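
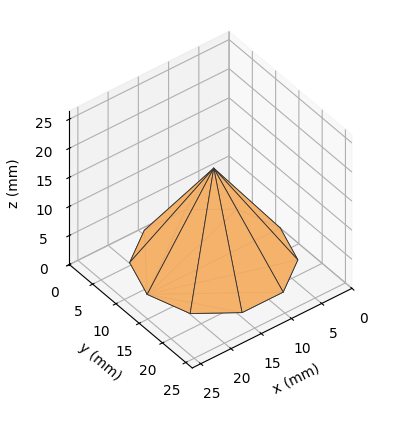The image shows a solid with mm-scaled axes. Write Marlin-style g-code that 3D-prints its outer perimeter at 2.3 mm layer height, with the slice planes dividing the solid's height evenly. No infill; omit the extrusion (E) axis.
Reading the render: the shape is a regular 10-sided pyramid, base circumscribed radius ≈ 11 mm, apex at z ≈ 16 mm (dimensions read to the nearest mm from the axis ticks). For the g-code, the solid's height is divided into equal slices at the stated Δz and each level perimeter traced with G1 moves after a G0 lift.

; perimeter-only toolpath
G21 ; units = mm
G90 ; absolute positioning
G28 ; home
; layer 1
G0 Z2.3
G0 X20.4 Y11.0
G1 X18.6 Y16.6
G1 X13.9 Y20.0
G1 X8.1 Y20.0
G1 X3.4 Y16.6
G1 X1.6 Y11.0
G1 X3.4 Y5.4
G1 X8.1 Y2.0
G1 X13.9 Y2.0
G1 X18.6 Y5.4
G1 X20.4 Y11.0
; layer 2
G0 Z4.6
G0 X18.9 Y11.0
G1 X17.4 Y15.6
G1 X13.4 Y18.5
G1 X8.6 Y18.5
G1 X4.6 Y15.6
G1 X3.1 Y11.0
G1 X4.6 Y6.4
G1 X8.6 Y3.5
G1 X13.4 Y3.5
G1 X17.4 Y6.4
G1 X18.9 Y11.0
; layer 3
G0 Z6.9
G0 X17.3 Y11.0
G1 X16.1 Y14.7
G1 X12.9 Y17.0
G1 X9.1 Y17.0
G1 X5.9 Y14.7
G1 X4.7 Y11.0
G1 X5.9 Y7.3
G1 X9.1 Y5.0
G1 X12.9 Y5.0
G1 X16.1 Y7.3
G1 X17.3 Y11.0
; layer 4
G0 Z9.1
G0 X15.7 Y11.0
G1 X14.8 Y13.8
G1 X12.5 Y15.5
G1 X9.5 Y15.5
G1 X7.2 Y13.8
G1 X6.3 Y11.0
G1 X7.2 Y8.2
G1 X9.5 Y6.5
G1 X12.5 Y6.5
G1 X14.8 Y8.2
G1 X15.7 Y11.0
; layer 5
G0 Z11.4
G0 X14.1 Y11.0
G1 X13.5 Y12.9
G1 X12.0 Y14.0
G1 X10.0 Y14.0
G1 X8.5 Y12.9
G1 X7.9 Y11.0
G1 X8.5 Y9.1
G1 X10.0 Y8.0
G1 X12.0 Y8.0
G1 X13.5 Y9.1
G1 X14.1 Y11.0
; layer 6
G0 Z13.7
G0 X12.6 Y11.0
G1 X12.3 Y11.9
G1 X11.5 Y12.5
G1 X10.5 Y12.5
G1 X9.7 Y11.9
G1 X9.4 Y11.0
G1 X9.7 Y10.1
G1 X10.5 Y9.5
G1 X11.5 Y9.5
G1 X12.3 Y10.1
G1 X12.6 Y11.0
M2 ; end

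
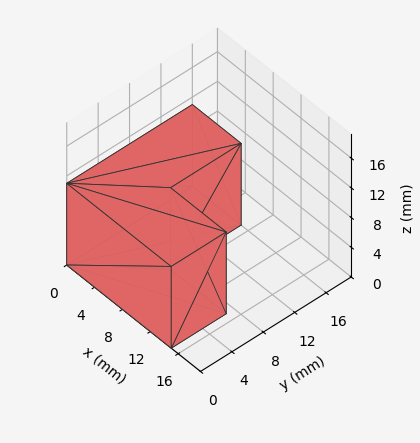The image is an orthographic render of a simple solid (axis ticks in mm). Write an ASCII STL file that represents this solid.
Reading the render: the shape is an L-shaped prism: outer 15 × 16 mm, arm thicknesses ≈ 7 mm (horizontal) and 7 mm (vertical), extruded 11 mm in z (dimensions read to the nearest mm from the axis ticks). For the STL, each face is triangulated and given an outward normal.

solid part
  facet normal 0.0000 0.0000 -1.0000
    outer loop
      vertex 15.0 7.0 0.0
      vertex 15.0 0.0 0.0
      vertex 0.0 0.0 0.0
    endloop
  endfacet
  facet normal 0.0000 0.0000 -1.0000
    outer loop
      vertex 7.0 7.0 0.0
      vertex 15.0 7.0 0.0
      vertex 0.0 0.0 0.0
    endloop
  endfacet
  facet normal 0.0000 0.0000 -1.0000
    outer loop
      vertex 7.0 16.0 0.0
      vertex 7.0 7.0 0.0
      vertex 0.0 0.0 0.0
    endloop
  endfacet
  facet normal 0.0000 0.0000 -1.0000
    outer loop
      vertex 0.0 16.0 0.0
      vertex 7.0 16.0 0.0
      vertex 0.0 0.0 0.0
    endloop
  endfacet
  facet normal 0.0000 0.0000 1.0000
    outer loop
      vertex 0.0 0.0 11.0
      vertex 15.0 0.0 11.0
      vertex 15.0 7.0 11.0
    endloop
  endfacet
  facet normal 0.0000 0.0000 1.0000
    outer loop
      vertex 0.0 0.0 11.0
      vertex 15.0 7.0 11.0
      vertex 7.0 7.0 11.0
    endloop
  endfacet
  facet normal 0.0000 0.0000 1.0000
    outer loop
      vertex 0.0 0.0 11.0
      vertex 7.0 7.0 11.0
      vertex 7.0 16.0 11.0
    endloop
  endfacet
  facet normal 0.0000 0.0000 1.0000
    outer loop
      vertex 0.0 0.0 11.0
      vertex 7.0 16.0 11.0
      vertex 0.0 16.0 11.0
    endloop
  endfacet
  facet normal 0.0000 -1.0000 0.0000
    outer loop
      vertex 0.0 0.0 0.0
      vertex 15.0 0.0 0.0
      vertex 15.0 0.0 11.0
    endloop
  endfacet
  facet normal 0.0000 -1.0000 0.0000
    outer loop
      vertex 0.0 0.0 0.0
      vertex 15.0 0.0 11.0
      vertex 0.0 0.0 11.0
    endloop
  endfacet
  facet normal 1.0000 0.0000 0.0000
    outer loop
      vertex 15.0 0.0 0.0
      vertex 15.0 7.0 0.0
      vertex 15.0 7.0 11.0
    endloop
  endfacet
  facet normal 1.0000 0.0000 0.0000
    outer loop
      vertex 15.0 0.0 0.0
      vertex 15.0 7.0 11.0
      vertex 15.0 0.0 11.0
    endloop
  endfacet
  facet normal 0.0000 1.0000 0.0000
    outer loop
      vertex 15.0 7.0 0.0
      vertex 7.0 7.0 0.0
      vertex 7.0 7.0 11.0
    endloop
  endfacet
  facet normal 0.0000 1.0000 0.0000
    outer loop
      vertex 15.0 7.0 0.0
      vertex 7.0 7.0 11.0
      vertex 15.0 7.0 11.0
    endloop
  endfacet
  facet normal 1.0000 0.0000 0.0000
    outer loop
      vertex 7.0 7.0 0.0
      vertex 7.0 16.0 0.0
      vertex 7.0 16.0 11.0
    endloop
  endfacet
  facet normal 1.0000 0.0000 0.0000
    outer loop
      vertex 7.0 7.0 0.0
      vertex 7.0 16.0 11.0
      vertex 7.0 7.0 11.0
    endloop
  endfacet
  facet normal 0.0000 1.0000 0.0000
    outer loop
      vertex 7.0 16.0 0.0
      vertex 0.0 16.0 0.0
      vertex 0.0 16.0 11.0
    endloop
  endfacet
  facet normal 0.0000 1.0000 0.0000
    outer loop
      vertex 7.0 16.0 0.0
      vertex 0.0 16.0 11.0
      vertex 7.0 16.0 11.0
    endloop
  endfacet
  facet normal -1.0000 0.0000 0.0000
    outer loop
      vertex 0.0 16.0 0.0
      vertex 0.0 0.0 0.0
      vertex 0.0 0.0 11.0
    endloop
  endfacet
  facet normal -1.0000 0.0000 0.0000
    outer loop
      vertex 0.0 16.0 0.0
      vertex 0.0 0.0 11.0
      vertex 0.0 16.0 11.0
    endloop
  endfacet
endsolid part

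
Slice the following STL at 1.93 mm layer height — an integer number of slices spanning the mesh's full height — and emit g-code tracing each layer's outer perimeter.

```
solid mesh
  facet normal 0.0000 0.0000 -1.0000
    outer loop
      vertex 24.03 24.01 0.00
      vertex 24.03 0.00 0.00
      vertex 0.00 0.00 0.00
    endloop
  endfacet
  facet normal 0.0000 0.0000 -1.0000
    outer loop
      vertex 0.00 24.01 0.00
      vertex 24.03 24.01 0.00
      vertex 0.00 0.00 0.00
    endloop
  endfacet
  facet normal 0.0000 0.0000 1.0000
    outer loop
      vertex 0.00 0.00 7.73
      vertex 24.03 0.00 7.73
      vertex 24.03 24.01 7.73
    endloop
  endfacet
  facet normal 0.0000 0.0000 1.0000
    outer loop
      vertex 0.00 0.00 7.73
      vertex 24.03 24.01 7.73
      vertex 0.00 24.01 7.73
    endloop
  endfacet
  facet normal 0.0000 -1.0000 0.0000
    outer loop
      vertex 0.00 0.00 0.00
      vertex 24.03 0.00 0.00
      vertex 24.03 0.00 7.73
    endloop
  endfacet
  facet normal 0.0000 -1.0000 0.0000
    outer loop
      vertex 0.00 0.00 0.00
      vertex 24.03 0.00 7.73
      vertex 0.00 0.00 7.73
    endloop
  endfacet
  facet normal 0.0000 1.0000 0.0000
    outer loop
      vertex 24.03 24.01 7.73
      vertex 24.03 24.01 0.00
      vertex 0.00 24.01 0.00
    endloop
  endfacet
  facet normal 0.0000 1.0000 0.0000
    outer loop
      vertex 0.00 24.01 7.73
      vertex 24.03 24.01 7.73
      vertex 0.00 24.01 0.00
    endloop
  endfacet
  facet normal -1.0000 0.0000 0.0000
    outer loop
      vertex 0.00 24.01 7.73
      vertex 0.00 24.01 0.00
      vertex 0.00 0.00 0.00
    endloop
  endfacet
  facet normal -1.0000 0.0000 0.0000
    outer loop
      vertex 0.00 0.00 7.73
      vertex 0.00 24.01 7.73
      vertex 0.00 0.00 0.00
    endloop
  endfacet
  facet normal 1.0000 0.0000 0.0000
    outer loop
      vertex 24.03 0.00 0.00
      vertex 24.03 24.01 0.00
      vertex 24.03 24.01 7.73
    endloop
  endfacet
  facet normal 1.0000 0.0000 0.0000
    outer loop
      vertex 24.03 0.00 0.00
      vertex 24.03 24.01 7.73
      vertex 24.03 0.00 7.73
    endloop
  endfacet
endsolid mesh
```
; perimeter-only toolpath
G21 ; units = mm
G90 ; absolute positioning
G28 ; home
; layer 1
G0 Z1.93
G0 X0.00 Y0.00
G1 X24.03 Y0.00
G1 X24.03 Y24.01
G1 X0.00 Y24.01
G1 X0.00 Y0.00
; layer 2
G0 Z3.87
G0 X0.00 Y0.00
G1 X24.03 Y0.00
G1 X24.03 Y24.01
G1 X0.00 Y24.01
G1 X0.00 Y0.00
; layer 3
G0 Z5.80
G0 X0.00 Y0.00
G1 X24.03 Y0.00
G1 X24.03 Y24.01
G1 X0.00 Y24.01
G1 X0.00 Y0.00
; layer 4
G0 Z7.73
G0 X0.00 Y0.00
G1 X24.03 Y0.00
G1 X24.03 Y24.01
G1 X0.00 Y24.01
G1 X0.00 Y0.00
M2 ; end

The solid is a rectangular box, roughly 24 × 24 mm footprint and 7.73 mm tall. Slicing at Δz = 1.93 mm — 4 equal slices spanning the solid's height, so layer i sits at z = i·h/4 — gives 4 non-empty perimeters. Each is a 4-segment closed polygon; G0 lifts to the layer z and rapids to the start vertex, then G1 traces the edges.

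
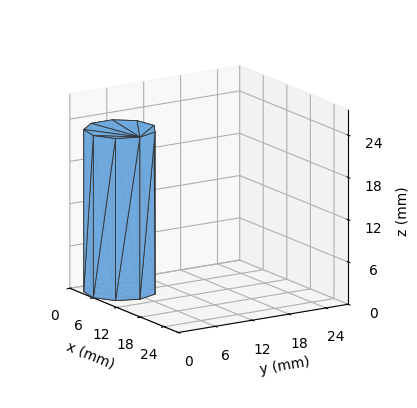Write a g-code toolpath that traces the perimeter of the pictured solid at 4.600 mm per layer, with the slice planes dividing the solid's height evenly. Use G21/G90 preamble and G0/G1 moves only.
Reading the render: the shape is a regular 9-sided prism (a cylinder approximated with 9 flat sides), circumscribed radius ≈ 5 mm, height ≈ 23 mm (dimensions read to the nearest mm from the axis ticks). For the g-code, the solid's height is divided into equal slices at the stated Δz and each level perimeter traced with G1 moves after a G0 lift.

; perimeter-only toolpath
G21 ; units = mm
G90 ; absolute positioning
G28 ; home
; layer 1
G0 Z4.600
G0 X10.000 Y5.000
G1 X8.830 Y8.214
G1 X5.868 Y9.924
G1 X2.500 Y9.330
G1 X0.302 Y6.710
G1 X0.302 Y3.290
G1 X2.500 Y0.670
G1 X5.868 Y0.076
G1 X8.830 Y1.786
G1 X10.000 Y5.000
; layer 2
G0 Z9.200
G0 X10.000 Y5.000
G1 X8.830 Y8.214
G1 X5.868 Y9.924
G1 X2.500 Y9.330
G1 X0.302 Y6.710
G1 X0.302 Y3.290
G1 X2.500 Y0.670
G1 X5.868 Y0.076
G1 X8.830 Y1.786
G1 X10.000 Y5.000
; layer 3
G0 Z13.800
G0 X10.000 Y5.000
G1 X8.830 Y8.214
G1 X5.868 Y9.924
G1 X2.500 Y9.330
G1 X0.302 Y6.710
G1 X0.302 Y3.290
G1 X2.500 Y0.670
G1 X5.868 Y0.076
G1 X8.830 Y1.786
G1 X10.000 Y5.000
; layer 4
G0 Z18.400
G0 X10.000 Y5.000
G1 X8.830 Y8.214
G1 X5.868 Y9.924
G1 X2.500 Y9.330
G1 X0.302 Y6.710
G1 X0.302 Y3.290
G1 X2.500 Y0.670
G1 X5.868 Y0.076
G1 X8.830 Y1.786
G1 X10.000 Y5.000
; layer 5
G0 Z23.000
G0 X10.000 Y5.000
G1 X8.830 Y8.214
G1 X5.868 Y9.924
G1 X2.500 Y9.330
G1 X0.302 Y6.710
G1 X0.302 Y3.290
G1 X2.500 Y0.670
G1 X5.868 Y0.076
G1 X8.830 Y1.786
G1 X10.000 Y5.000
M2 ; end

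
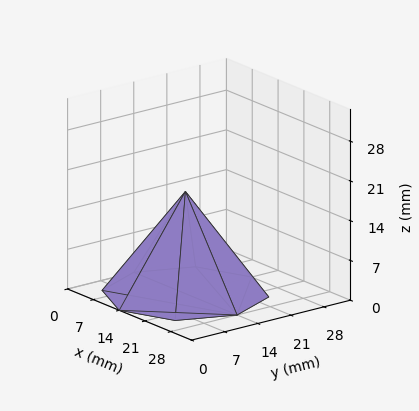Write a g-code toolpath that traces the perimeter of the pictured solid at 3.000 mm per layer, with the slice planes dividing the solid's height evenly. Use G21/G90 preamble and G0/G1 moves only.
Reading the render: the shape is a regular 8-sided pyramid, base circumscribed radius ≈ 14 mm, apex at z ≈ 18 mm (dimensions read to the nearest mm from the axis ticks). For the g-code, the solid's height is divided into equal slices at the stated Δz and each level perimeter traced with G1 moves after a G0 lift.

; perimeter-only toolpath
G21 ; units = mm
G90 ; absolute positioning
G28 ; home
; layer 1
G0 Z3.000
G0 X25.667 Y14.000
G1 X22.249 Y22.249
G1 X14.000 Y25.667
G1 X5.751 Y22.249
G1 X2.333 Y14.000
G1 X5.751 Y5.751
G1 X14.000 Y2.333
G1 X22.249 Y5.751
G1 X25.667 Y14.000
; layer 2
G0 Z6.000
G0 X23.333 Y14.000
G1 X20.599 Y20.599
G1 X14.000 Y23.333
G1 X7.401 Y20.599
G1 X4.667 Y14.000
G1 X7.401 Y7.401
G1 X14.000 Y4.667
G1 X20.599 Y7.401
G1 X23.333 Y14.000
; layer 3
G0 Z9.000
G0 X21.000 Y14.000
G1 X18.950 Y18.950
G1 X14.000 Y21.000
G1 X9.050 Y18.950
G1 X7.000 Y14.000
G1 X9.050 Y9.050
G1 X14.000 Y7.000
G1 X18.950 Y9.050
G1 X21.000 Y14.000
; layer 4
G0 Z12.000
G0 X18.667 Y14.000
G1 X17.300 Y17.300
G1 X14.000 Y18.667
G1 X10.700 Y17.300
G1 X9.333 Y14.000
G1 X10.700 Y10.700
G1 X14.000 Y9.333
G1 X17.300 Y10.700
G1 X18.667 Y14.000
; layer 5
G0 Z15.000
G0 X16.333 Y14.000
G1 X15.650 Y15.650
G1 X14.000 Y16.333
G1 X12.350 Y15.650
G1 X11.667 Y14.000
G1 X12.350 Y12.350
G1 X14.000 Y11.667
G1 X15.650 Y12.350
G1 X16.333 Y14.000
M2 ; end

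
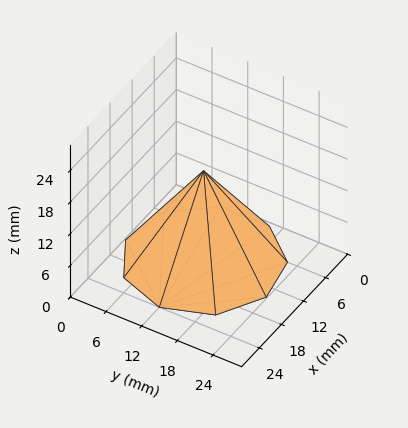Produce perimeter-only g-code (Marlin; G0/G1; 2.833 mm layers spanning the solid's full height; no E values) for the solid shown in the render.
Reading the render: the shape is a regular 9-sided pyramid, base circumscribed radius ≈ 12 mm, apex at z ≈ 17 mm (dimensions read to the nearest mm from the axis ticks). For the g-code, the solid's height is divided into equal slices at the stated Δz and each level perimeter traced with G1 moves after a G0 lift.

; perimeter-only toolpath
G21 ; units = mm
G90 ; absolute positioning
G28 ; home
; layer 1
G0 Z2.833
G0 X22.000 Y12.000
G1 X19.661 Y18.427
G1 X13.737 Y21.848
G1 X7.000 Y20.660
G1 X2.603 Y15.420
G1 X2.603 Y8.580
G1 X7.000 Y3.340
G1 X13.737 Y2.152
G1 X19.661 Y5.573
G1 X22.000 Y12.000
; layer 2
G0 Z5.667
G0 X20.000 Y12.000
G1 X18.129 Y17.142
G1 X13.389 Y19.879
G1 X8.000 Y18.928
G1 X4.483 Y14.736
G1 X4.483 Y9.264
G1 X8.000 Y5.072
G1 X13.389 Y4.121
G1 X18.129 Y6.858
G1 X20.000 Y12.000
; layer 3
G0 Z8.500
G0 X18.000 Y12.000
G1 X16.596 Y15.857
G1 X13.042 Y17.909
G1 X9.000 Y17.196
G1 X6.362 Y14.052
G1 X6.362 Y9.948
G1 X9.000 Y6.804
G1 X13.042 Y6.091
G1 X16.596 Y8.143
G1 X18.000 Y12.000
; layer 4
G0 Z11.333
G0 X16.000 Y12.000
G1 X15.064 Y14.571
G1 X12.695 Y15.939
G1 X10.000 Y15.464
G1 X8.241 Y13.368
G1 X8.241 Y10.632
G1 X10.000 Y8.536
G1 X12.695 Y8.061
G1 X15.064 Y9.429
G1 X16.000 Y12.000
; layer 5
G0 Z14.167
G0 X14.000 Y12.000
G1 X13.532 Y13.285
G1 X12.347 Y13.970
G1 X11.000 Y13.732
G1 X10.121 Y12.684
G1 X10.121 Y11.316
G1 X11.000 Y10.268
G1 X12.347 Y10.030
G1 X13.532 Y10.714
G1 X14.000 Y12.000
M2 ; end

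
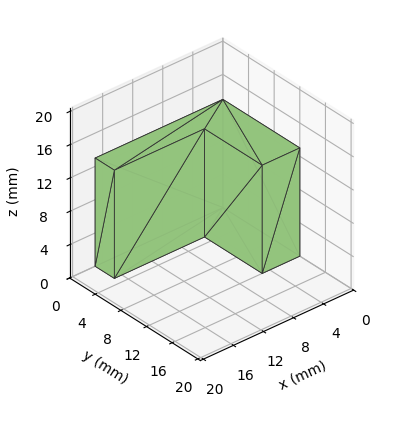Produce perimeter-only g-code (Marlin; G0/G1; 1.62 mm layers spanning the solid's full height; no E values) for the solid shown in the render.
Reading the render: the shape is an L-shaped prism: outer 17 × 12 mm, arm thicknesses ≈ 3 mm (horizontal) and 5 mm (vertical), extruded 13 mm in z (dimensions read to the nearest mm from the axis ticks). For the g-code, the solid's height is divided into equal slices at the stated Δz and each level perimeter traced with G1 moves after a G0 lift.

; perimeter-only toolpath
G21 ; units = mm
G90 ; absolute positioning
G28 ; home
; layer 1
G0 Z1.62
G0 X0.00 Y0.00
G1 X17.00 Y0.00
G1 X17.00 Y3.00
G1 X5.00 Y3.00
G1 X5.00 Y12.00
G1 X0.00 Y12.00
G1 X0.00 Y0.00
; layer 2
G0 Z3.25
G0 X0.00 Y0.00
G1 X17.00 Y0.00
G1 X17.00 Y3.00
G1 X5.00 Y3.00
G1 X5.00 Y12.00
G1 X0.00 Y12.00
G1 X0.00 Y0.00
; layer 3
G0 Z4.88
G0 X0.00 Y0.00
G1 X17.00 Y0.00
G1 X17.00 Y3.00
G1 X5.00 Y3.00
G1 X5.00 Y12.00
G1 X0.00 Y12.00
G1 X0.00 Y0.00
; layer 4
G0 Z6.50
G0 X0.00 Y0.00
G1 X17.00 Y0.00
G1 X17.00 Y3.00
G1 X5.00 Y3.00
G1 X5.00 Y12.00
G1 X0.00 Y12.00
G1 X0.00 Y0.00
; layer 5
G0 Z8.12
G0 X0.00 Y0.00
G1 X17.00 Y0.00
G1 X17.00 Y3.00
G1 X5.00 Y3.00
G1 X5.00 Y12.00
G1 X0.00 Y12.00
G1 X0.00 Y0.00
; layer 6
G0 Z9.75
G0 X0.00 Y0.00
G1 X17.00 Y0.00
G1 X17.00 Y3.00
G1 X5.00 Y3.00
G1 X5.00 Y12.00
G1 X0.00 Y12.00
G1 X0.00 Y0.00
; layer 7
G0 Z11.38
G0 X0.00 Y0.00
G1 X17.00 Y0.00
G1 X17.00 Y3.00
G1 X5.00 Y3.00
G1 X5.00 Y12.00
G1 X0.00 Y12.00
G1 X0.00 Y0.00
; layer 8
G0 Z13.00
G0 X0.00 Y0.00
G1 X17.00 Y0.00
G1 X17.00 Y3.00
G1 X5.00 Y3.00
G1 X5.00 Y12.00
G1 X0.00 Y12.00
G1 X0.00 Y0.00
M2 ; end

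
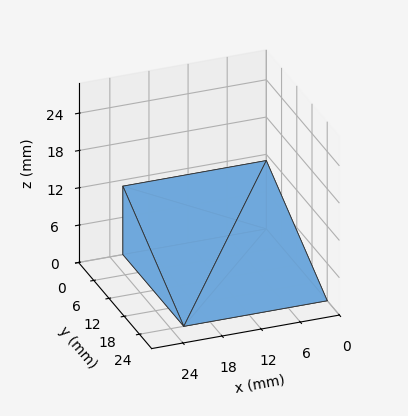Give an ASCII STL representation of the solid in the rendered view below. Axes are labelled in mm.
Reading the render: the shape is a wedge (ramp): 22 × 24 mm base, rising to 11 mm along the y=0 edge and sloping linearly to z=0 at y=24 (dimensions read to the nearest mm from the axis ticks). For the STL, each face is triangulated and given an outward normal.

solid part
  facet normal 0.0000 0.0000 -1.0000
    outer loop
      vertex 22.000 24.000 0.000
      vertex 22.000 0.000 0.000
      vertex 0.000 0.000 0.000
    endloop
  endfacet
  facet normal 0.0000 0.0000 -1.0000
    outer loop
      vertex 0.000 24.000 0.000
      vertex 22.000 24.000 0.000
      vertex 0.000 0.000 0.000
    endloop
  endfacet
  facet normal 0.0000 -1.0000 0.0000
    outer loop
      vertex 0.000 0.000 0.000
      vertex 22.000 0.000 0.000
      vertex 22.000 0.000 11.000
    endloop
  endfacet
  facet normal 0.0000 -1.0000 0.0000
    outer loop
      vertex 0.000 0.000 0.000
      vertex 22.000 0.000 11.000
      vertex 0.000 0.000 11.000
    endloop
  endfacet
  facet normal 0.0000 0.4167 0.9091
    outer loop
      vertex 0.000 0.000 11.000
      vertex 22.000 0.000 11.000
      vertex 22.000 24.000 0.000
    endloop
  endfacet
  facet normal 0.0000 0.4167 0.9091
    outer loop
      vertex 0.000 0.000 11.000
      vertex 22.000 24.000 0.000
      vertex 0.000 24.000 0.000
    endloop
  endfacet
  facet normal -1.0000 0.0000 0.0000
    outer loop
      vertex 0.000 0.000 11.000
      vertex 0.000 24.000 0.000
      vertex 0.000 0.000 0.000
    endloop
  endfacet
  facet normal 1.0000 0.0000 0.0000
    outer loop
      vertex 22.000 0.000 0.000
      vertex 22.000 24.000 0.000
      vertex 22.000 0.000 11.000
    endloop
  endfacet
endsolid part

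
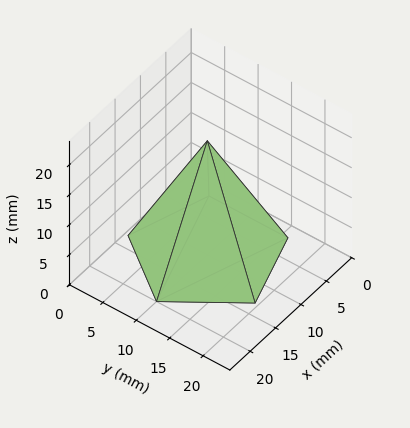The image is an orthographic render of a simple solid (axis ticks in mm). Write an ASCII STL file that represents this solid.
Reading the render: the shape is a regular 5-sided pyramid, base circumscribed radius ≈ 10 mm, apex at z ≈ 19 mm (dimensions read to the nearest mm from the axis ticks). For the STL, each face is triangulated and given an outward normal.

solid part
  facet normal 0.0000 0.0000 -1.0000
    outer loop
      vertex 1.9 15.9 0.0
      vertex 13.1 19.5 0.0
      vertex 20.0 10.0 0.0
    endloop
  endfacet
  facet normal 0.0000 0.0000 -1.0000
    outer loop
      vertex 1.9 4.1 0.0
      vertex 1.9 15.9 0.0
      vertex 20.0 10.0 0.0
    endloop
  endfacet
  facet normal 0.0000 0.0000 -1.0000
    outer loop
      vertex 13.1 0.5 0.0
      vertex 1.9 4.1 0.0
      vertex 20.0 10.0 0.0
    endloop
  endfacet
  facet normal 0.7444 0.5407 0.3918
    outer loop
      vertex 20.0 10.0 0.0
      vertex 13.1 19.5 0.0
      vertex 10.0 10.0 19.0
    endloop
  endfacet
  facet normal -0.2815 0.8758 0.3920
    outer loop
      vertex 13.1 19.5 0.0
      vertex 1.9 15.9 0.0
      vertex 10.0 10.0 19.0
    endloop
  endfacet
  facet normal -0.9199 0.0000 0.3922
    outer loop
      vertex 1.9 15.9 0.0
      vertex 1.9 4.1 0.0
      vertex 10.0 10.0 19.0
    endloop
  endfacet
  facet normal -0.2815 -0.8758 0.3920
    outer loop
      vertex 1.9 4.1 0.0
      vertex 13.1 0.5 0.0
      vertex 10.0 10.0 19.0
    endloop
  endfacet
  facet normal 0.7444 -0.5407 0.3918
    outer loop
      vertex 13.1 0.5 0.0
      vertex 20.0 10.0 0.0
      vertex 10.0 10.0 19.0
    endloop
  endfacet
endsolid part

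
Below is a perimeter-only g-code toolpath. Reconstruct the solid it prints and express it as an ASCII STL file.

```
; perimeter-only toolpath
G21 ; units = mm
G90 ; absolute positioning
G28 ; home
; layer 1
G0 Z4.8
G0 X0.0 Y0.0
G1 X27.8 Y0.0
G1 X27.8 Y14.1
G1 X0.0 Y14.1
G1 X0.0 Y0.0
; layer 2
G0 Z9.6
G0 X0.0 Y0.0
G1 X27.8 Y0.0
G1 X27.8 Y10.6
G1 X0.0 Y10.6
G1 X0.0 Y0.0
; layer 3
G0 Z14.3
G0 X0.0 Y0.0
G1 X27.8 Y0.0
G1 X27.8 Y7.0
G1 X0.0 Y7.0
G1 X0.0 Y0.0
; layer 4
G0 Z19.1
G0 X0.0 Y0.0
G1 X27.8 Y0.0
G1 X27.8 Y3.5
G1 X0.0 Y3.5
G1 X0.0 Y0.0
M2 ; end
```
solid part
  facet normal 0.0000 0.0000 -1.0000
    outer loop
      vertex 27.8 17.6 0.0
      vertex 27.8 0.0 0.0
      vertex 0.0 0.0 0.0
    endloop
  endfacet
  facet normal 0.0000 0.0000 -1.0000
    outer loop
      vertex 0.0 17.6 0.0
      vertex 27.8 17.6 0.0
      vertex 0.0 0.0 0.0
    endloop
  endfacet
  facet normal 0.0000 -1.0000 0.0000
    outer loop
      vertex 0.0 0.0 0.0
      vertex 27.8 0.0 0.0
      vertex 27.8 0.0 23.9
    endloop
  endfacet
  facet normal 0.0000 -1.0000 0.0000
    outer loop
      vertex 0.0 0.0 0.0
      vertex 27.8 0.0 23.9
      vertex 0.0 0.0 23.9
    endloop
  endfacet
  facet normal 0.0000 0.8052 0.5930
    outer loop
      vertex 0.0 0.0 23.9
      vertex 27.8 0.0 23.9
      vertex 27.8 17.6 0.0
    endloop
  endfacet
  facet normal 0.0000 0.8052 0.5930
    outer loop
      vertex 0.0 0.0 23.9
      vertex 27.8 17.6 0.0
      vertex 0.0 17.6 0.0
    endloop
  endfacet
  facet normal -1.0000 0.0000 0.0000
    outer loop
      vertex 0.0 0.0 23.9
      vertex 0.0 17.6 0.0
      vertex 0.0 0.0 0.0
    endloop
  endfacet
  facet normal 1.0000 0.0000 0.0000
    outer loop
      vertex 27.8 0.0 0.0
      vertex 27.8 17.6 0.0
      vertex 27.8 0.0 23.9
    endloop
  endfacet
endsolid part

The G0 Z moves step by Δz≈4.8 mm. The G1 loops shrink linearly with z, so the solid tapers from its base footprint up to z≈23.9. Closing with a flat bottom cap and the tapered top and triangulating gives 8 facets — a wedge (ramp): 27.8 × 17.6 mm base, rising to 23.9 mm along the y=0 edge and sloping linearly to z=0 at y=17.6.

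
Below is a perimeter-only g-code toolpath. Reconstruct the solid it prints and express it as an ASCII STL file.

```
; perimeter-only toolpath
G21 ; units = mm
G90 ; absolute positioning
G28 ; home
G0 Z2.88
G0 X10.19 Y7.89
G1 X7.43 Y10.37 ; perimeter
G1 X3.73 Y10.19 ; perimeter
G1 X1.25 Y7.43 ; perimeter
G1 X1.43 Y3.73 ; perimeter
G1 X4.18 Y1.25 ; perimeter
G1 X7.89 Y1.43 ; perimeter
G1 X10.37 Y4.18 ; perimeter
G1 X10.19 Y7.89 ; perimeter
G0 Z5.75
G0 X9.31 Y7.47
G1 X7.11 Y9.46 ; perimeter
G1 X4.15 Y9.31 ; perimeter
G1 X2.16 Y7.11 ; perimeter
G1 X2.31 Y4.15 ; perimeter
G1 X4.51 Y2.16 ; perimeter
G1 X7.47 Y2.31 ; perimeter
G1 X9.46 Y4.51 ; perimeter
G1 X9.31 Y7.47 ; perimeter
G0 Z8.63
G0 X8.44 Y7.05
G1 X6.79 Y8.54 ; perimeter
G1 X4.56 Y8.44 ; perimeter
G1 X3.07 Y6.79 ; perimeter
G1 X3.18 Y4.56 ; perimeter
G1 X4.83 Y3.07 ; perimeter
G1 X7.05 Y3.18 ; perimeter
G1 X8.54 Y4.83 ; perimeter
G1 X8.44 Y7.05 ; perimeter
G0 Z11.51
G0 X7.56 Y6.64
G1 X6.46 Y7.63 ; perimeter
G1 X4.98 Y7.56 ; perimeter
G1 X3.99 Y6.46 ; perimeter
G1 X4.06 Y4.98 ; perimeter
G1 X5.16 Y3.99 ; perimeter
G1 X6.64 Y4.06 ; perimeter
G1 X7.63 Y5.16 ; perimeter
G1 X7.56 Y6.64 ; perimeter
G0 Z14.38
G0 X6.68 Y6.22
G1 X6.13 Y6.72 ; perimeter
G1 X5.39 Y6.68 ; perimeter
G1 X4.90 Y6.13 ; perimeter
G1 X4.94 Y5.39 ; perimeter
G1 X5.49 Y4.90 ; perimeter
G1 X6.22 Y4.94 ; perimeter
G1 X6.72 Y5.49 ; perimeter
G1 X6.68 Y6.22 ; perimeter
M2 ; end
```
solid part
  facet normal 0.0000 0.0000 -1.0000
    outer loop
      vertex 3.32 11.06 0.00
      vertex 7.76 11.28 0.00
      vertex 11.06 8.30 0.00
    endloop
  endfacet
  facet normal 0.0000 0.0000 -1.0000
    outer loop
      vertex 0.34 7.76 0.00
      vertex 3.32 11.06 0.00
      vertex 11.06 8.30 0.00
    endloop
  endfacet
  facet normal 0.0000 0.0000 -1.0000
    outer loop
      vertex 0.56 3.32 0.00
      vertex 0.34 7.76 0.00
      vertex 11.06 8.30 0.00
    endloop
  endfacet
  facet normal 0.0000 0.0000 -1.0000
    outer loop
      vertex 3.86 0.34 0.00
      vertex 0.56 3.32 0.00
      vertex 11.06 8.30 0.00
    endloop
  endfacet
  facet normal 0.0000 0.0000 -1.0000
    outer loop
      vertex 8.30 0.56 0.00
      vertex 3.86 0.34 0.00
      vertex 11.06 8.30 0.00
    endloop
  endfacet
  facet normal 0.0000 0.0000 -1.0000
    outer loop
      vertex 11.28 3.86 0.00
      vertex 8.30 0.56 0.00
      vertex 11.06 8.30 0.00
    endloop
  endfacet
  facet normal 0.6400 0.7087 0.2969
    outer loop
      vertex 11.06 8.30 0.00
      vertex 7.76 11.28 0.00
      vertex 5.81 5.81 17.26
    endloop
  endfacet
  facet normal -0.0473 0.9537 0.2969
    outer loop
      vertex 7.76 11.28 0.00
      vertex 3.32 11.06 0.00
      vertex 5.81 5.81 17.26
    endloop
  endfacet
  facet normal -0.7087 0.6400 0.2969
    outer loop
      vertex 3.32 11.06 0.00
      vertex 0.34 7.76 0.00
      vertex 5.81 5.81 17.26
    endloop
  endfacet
  facet normal -0.9537 -0.0473 0.2969
    outer loop
      vertex 0.34 7.76 0.00
      vertex 0.56 3.32 0.00
      vertex 5.81 5.81 17.26
    endloop
  endfacet
  facet normal -0.6400 -0.7087 0.2969
    outer loop
      vertex 0.56 3.32 0.00
      vertex 3.86 0.34 0.00
      vertex 5.81 5.81 17.26
    endloop
  endfacet
  facet normal 0.0473 -0.9537 0.2969
    outer loop
      vertex 3.86 0.34 0.00
      vertex 8.30 0.56 0.00
      vertex 5.81 5.81 17.26
    endloop
  endfacet
  facet normal 0.7087 -0.6400 0.2969
    outer loop
      vertex 8.30 0.56 0.00
      vertex 11.28 3.86 0.00
      vertex 5.81 5.81 17.26
    endloop
  endfacet
  facet normal 0.9537 0.0473 0.2969
    outer loop
      vertex 11.28 3.86 0.00
      vertex 11.06 8.30 0.00
      vertex 5.81 5.81 17.26
    endloop
  endfacet
endsolid part

The G0 Z moves step by Δz≈2.88 mm. The G1 loops shrink linearly with z, so the solid tapers from its base footprint up to z≈17.3. Closing with a flat bottom cap and the tapered top and triangulating gives 14 facets — a regular 8-sided pyramid, base circumscribed radius ≈ 5.81 mm, apex at z ≈ 17.3 mm.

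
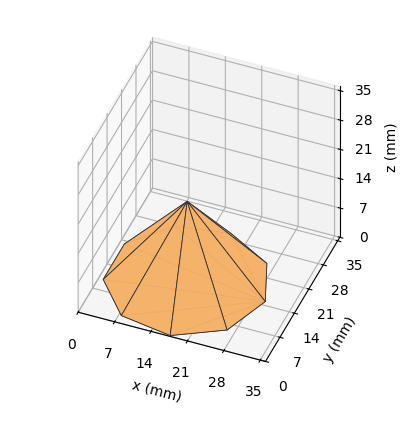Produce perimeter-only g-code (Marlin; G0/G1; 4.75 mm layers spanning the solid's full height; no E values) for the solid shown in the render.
Reading the render: the shape is a regular 9-sided pyramid, base circumscribed radius ≈ 15 mm, apex at z ≈ 19 mm (dimensions read to the nearest mm from the axis ticks). For the g-code, the solid's height is divided into equal slices at the stated Δz and each level perimeter traced with G1 moves after a G0 lift.

; perimeter-only toolpath
G21 ; units = mm
G90 ; absolute positioning
G28 ; home
; layer 1
G0 Z4.75
G0 X26.25 Y15.00
G1 X23.62 Y22.23
G1 X16.95 Y26.08
G1 X9.38 Y24.74
G1 X4.42 Y18.85
G1 X4.42 Y11.15
G1 X9.38 Y5.26
G1 X16.95 Y3.92
G1 X23.62 Y7.77
G1 X26.25 Y15.00
; layer 2
G0 Z9.50
G0 X22.50 Y15.00
G1 X20.74 Y19.82
G1 X16.30 Y22.38
G1 X11.25 Y21.49
G1 X7.95 Y17.56
G1 X7.95 Y12.43
G1 X11.25 Y8.50
G1 X16.30 Y7.62
G1 X20.74 Y10.18
G1 X22.50 Y15.00
; layer 3
G0 Z14.25
G0 X18.75 Y15.00
G1 X17.87 Y17.41
G1 X15.65 Y18.69
G1 X13.12 Y18.25
G1 X11.47 Y16.28
G1 X11.47 Y13.72
G1 X13.12 Y11.75
G1 X15.65 Y11.31
G1 X17.87 Y12.59
G1 X18.75 Y15.00
M2 ; end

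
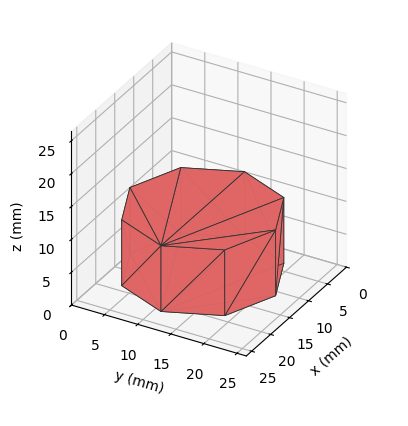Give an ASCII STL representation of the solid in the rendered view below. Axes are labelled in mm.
Reading the render: the shape is a regular 8-sided prism (a cylinder approximated with 8 flat sides), circumscribed radius ≈ 11 mm, height ≈ 10 mm (dimensions read to the nearest mm from the axis ticks). For the STL, each face is triangulated and given an outward normal.

solid part
  facet normal 0.0000 0.0000 -1.0000
    outer loop
      vertex 11.000 22.000 0.000
      vertex 18.778 18.778 0.000
      vertex 22.000 11.000 0.000
    endloop
  endfacet
  facet normal 0.0000 0.0000 -1.0000
    outer loop
      vertex 3.222 18.778 0.000
      vertex 11.000 22.000 0.000
      vertex 22.000 11.000 0.000
    endloop
  endfacet
  facet normal 0.0000 0.0000 -1.0000
    outer loop
      vertex 0.000 11.000 0.000
      vertex 3.222 18.778 0.000
      vertex 22.000 11.000 0.000
    endloop
  endfacet
  facet normal 0.0000 0.0000 -1.0000
    outer loop
      vertex 3.222 3.222 0.000
      vertex 0.000 11.000 0.000
      vertex 22.000 11.000 0.000
    endloop
  endfacet
  facet normal 0.0000 0.0000 -1.0000
    outer loop
      vertex 11.000 0.000 0.000
      vertex 3.222 3.222 0.000
      vertex 22.000 11.000 0.000
    endloop
  endfacet
  facet normal 0.0000 0.0000 -1.0000
    outer loop
      vertex 18.778 3.222 0.000
      vertex 11.000 0.000 0.000
      vertex 22.000 11.000 0.000
    endloop
  endfacet
  facet normal 0.0000 0.0000 1.0000
    outer loop
      vertex 22.000 11.000 10.000
      vertex 18.778 18.778 10.000
      vertex 11.000 22.000 10.000
    endloop
  endfacet
  facet normal 0.0000 0.0000 1.0000
    outer loop
      vertex 22.000 11.000 10.000
      vertex 11.000 22.000 10.000
      vertex 3.222 18.778 10.000
    endloop
  endfacet
  facet normal 0.0000 0.0000 1.0000
    outer loop
      vertex 22.000 11.000 10.000
      vertex 3.222 18.778 10.000
      vertex 0.000 11.000 10.000
    endloop
  endfacet
  facet normal 0.0000 0.0000 1.0000
    outer loop
      vertex 22.000 11.000 10.000
      vertex 0.000 11.000 10.000
      vertex 3.222 3.222 10.000
    endloop
  endfacet
  facet normal 0.0000 0.0000 1.0000
    outer loop
      vertex 22.000 11.000 10.000
      vertex 3.222 3.222 10.000
      vertex 11.000 0.000 10.000
    endloop
  endfacet
  facet normal 0.0000 0.0000 1.0000
    outer loop
      vertex 22.000 11.000 10.000
      vertex 11.000 0.000 10.000
      vertex 18.778 3.222 10.000
    endloop
  endfacet
  facet normal 0.9239 0.3827 0.0000
    outer loop
      vertex 22.000 11.000 0.000
      vertex 18.778 18.778 0.000
      vertex 18.778 18.778 10.000
    endloop
  endfacet
  facet normal 0.9239 0.3827 0.0000
    outer loop
      vertex 22.000 11.000 0.000
      vertex 18.778 18.778 10.000
      vertex 22.000 11.000 10.000
    endloop
  endfacet
  facet normal 0.3827 0.9239 0.0000
    outer loop
      vertex 18.778 18.778 0.000
      vertex 11.000 22.000 0.000
      vertex 11.000 22.000 10.000
    endloop
  endfacet
  facet normal 0.3827 0.9239 0.0000
    outer loop
      vertex 18.778 18.778 0.000
      vertex 11.000 22.000 10.000
      vertex 18.778 18.778 10.000
    endloop
  endfacet
  facet normal -0.3827 0.9239 0.0000
    outer loop
      vertex 11.000 22.000 0.000
      vertex 3.222 18.778 0.000
      vertex 3.222 18.778 10.000
    endloop
  endfacet
  facet normal -0.3827 0.9239 0.0000
    outer loop
      vertex 11.000 22.000 0.000
      vertex 3.222 18.778 10.000
      vertex 11.000 22.000 10.000
    endloop
  endfacet
  facet normal -0.9239 0.3827 0.0000
    outer loop
      vertex 3.222 18.778 0.000
      vertex 0.000 11.000 0.000
      vertex 0.000 11.000 10.000
    endloop
  endfacet
  facet normal -0.9239 0.3827 0.0000
    outer loop
      vertex 3.222 18.778 0.000
      vertex 0.000 11.000 10.000
      vertex 3.222 18.778 10.000
    endloop
  endfacet
  facet normal -0.9239 -0.3827 0.0000
    outer loop
      vertex 0.000 11.000 0.000
      vertex 3.222 3.222 0.000
      vertex 3.222 3.222 10.000
    endloop
  endfacet
  facet normal -0.9239 -0.3827 0.0000
    outer loop
      vertex 0.000 11.000 0.000
      vertex 3.222 3.222 10.000
      vertex 0.000 11.000 10.000
    endloop
  endfacet
  facet normal -0.3827 -0.9239 0.0000
    outer loop
      vertex 3.222 3.222 0.000
      vertex 11.000 0.000 0.000
      vertex 11.000 0.000 10.000
    endloop
  endfacet
  facet normal -0.3827 -0.9239 0.0000
    outer loop
      vertex 3.222 3.222 0.000
      vertex 11.000 0.000 10.000
      vertex 3.222 3.222 10.000
    endloop
  endfacet
  facet normal 0.3827 -0.9239 0.0000
    outer loop
      vertex 11.000 0.000 0.000
      vertex 18.778 3.222 0.000
      vertex 18.778 3.222 10.000
    endloop
  endfacet
  facet normal 0.3827 -0.9239 0.0000
    outer loop
      vertex 11.000 0.000 0.000
      vertex 18.778 3.222 10.000
      vertex 11.000 0.000 10.000
    endloop
  endfacet
  facet normal 0.9239 -0.3827 0.0000
    outer loop
      vertex 18.778 3.222 0.000
      vertex 22.000 11.000 0.000
      vertex 22.000 11.000 10.000
    endloop
  endfacet
  facet normal 0.9239 -0.3827 0.0000
    outer loop
      vertex 18.778 3.222 0.000
      vertex 22.000 11.000 10.000
      vertex 18.778 3.222 10.000
    endloop
  endfacet
endsolid part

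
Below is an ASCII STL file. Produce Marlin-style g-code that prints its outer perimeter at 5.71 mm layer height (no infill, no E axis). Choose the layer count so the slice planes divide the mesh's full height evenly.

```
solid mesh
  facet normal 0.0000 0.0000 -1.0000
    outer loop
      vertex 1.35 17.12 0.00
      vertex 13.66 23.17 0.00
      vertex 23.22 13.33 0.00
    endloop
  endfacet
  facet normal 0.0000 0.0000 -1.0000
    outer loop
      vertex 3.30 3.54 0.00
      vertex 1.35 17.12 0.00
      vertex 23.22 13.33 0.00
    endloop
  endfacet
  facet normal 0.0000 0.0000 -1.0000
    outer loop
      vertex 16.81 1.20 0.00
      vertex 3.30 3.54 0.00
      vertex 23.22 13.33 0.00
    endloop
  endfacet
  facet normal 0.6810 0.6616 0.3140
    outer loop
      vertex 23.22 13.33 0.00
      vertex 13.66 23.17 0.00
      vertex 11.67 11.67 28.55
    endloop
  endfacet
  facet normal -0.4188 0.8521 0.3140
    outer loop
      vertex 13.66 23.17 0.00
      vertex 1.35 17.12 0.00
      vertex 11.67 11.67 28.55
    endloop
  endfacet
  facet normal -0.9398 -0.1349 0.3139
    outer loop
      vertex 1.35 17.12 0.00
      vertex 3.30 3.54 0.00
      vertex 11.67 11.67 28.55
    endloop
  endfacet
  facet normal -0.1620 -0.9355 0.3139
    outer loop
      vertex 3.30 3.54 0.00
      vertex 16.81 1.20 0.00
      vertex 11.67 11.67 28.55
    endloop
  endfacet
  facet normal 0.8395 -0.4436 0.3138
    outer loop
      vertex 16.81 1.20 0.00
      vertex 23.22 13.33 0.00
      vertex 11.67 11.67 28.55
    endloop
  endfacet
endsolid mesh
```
; perimeter-only toolpath
G21 ; units = mm
G90 ; absolute positioning
G28 ; home
; layer 1
G0 Z5.71
G0 X20.91 Y13.00
G1 X13.26 Y20.87
G1 X3.41 Y16.03
G1 X4.97 Y5.17
G1 X15.78 Y3.29
G1 X20.91 Y13.00
; layer 2
G0 Z11.42
G0 X18.60 Y12.67
G1 X12.86 Y18.57
G1 X5.48 Y14.94
G1 X6.65 Y6.79
G1 X14.75 Y5.39
G1 X18.60 Y12.67
; layer 3
G0 Z17.13
G0 X16.29 Y12.33
G1 X12.47 Y16.27
G1 X7.54 Y13.85
G1 X8.32 Y8.42
G1 X13.73 Y7.48
G1 X16.29 Y12.33
; layer 4
G0 Z22.84
G0 X13.98 Y12.00
G1 X12.07 Y13.97
G1 X9.61 Y12.76
G1 X10.00 Y10.04
G1 X12.70 Y9.58
G1 X13.98 Y12.00
M2 ; end

The solid is a regular 5-sided pyramid, base circumscribed radius ≈ 11.7 mm, apex at z ≈ 28.6 mm. Slicing at Δz = 5.71 mm — 5 equal slices spanning the solid's height, so layer i sits at z = i·h/5 — gives 4 non-empty perimeters. Each is a 5-segment closed polygon; G0 lifts to the layer z and rapids to the start vertex, then G1 traces the edges. The cross-section shrinks linearly with z (the slice at the apex is degenerate and omitted).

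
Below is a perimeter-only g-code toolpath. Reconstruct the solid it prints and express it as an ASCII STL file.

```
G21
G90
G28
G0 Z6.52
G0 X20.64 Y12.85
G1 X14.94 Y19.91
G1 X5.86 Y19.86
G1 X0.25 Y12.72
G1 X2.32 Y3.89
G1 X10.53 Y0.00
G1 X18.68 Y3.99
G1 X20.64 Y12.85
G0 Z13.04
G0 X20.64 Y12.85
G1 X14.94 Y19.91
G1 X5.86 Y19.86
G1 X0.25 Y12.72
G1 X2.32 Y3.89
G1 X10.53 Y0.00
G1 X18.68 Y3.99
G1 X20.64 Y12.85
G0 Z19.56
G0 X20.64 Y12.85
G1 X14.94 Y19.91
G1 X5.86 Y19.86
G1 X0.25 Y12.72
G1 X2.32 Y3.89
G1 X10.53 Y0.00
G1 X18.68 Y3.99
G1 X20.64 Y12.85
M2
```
solid part
  facet normal 0.0000 0.0000 -1.0000
    outer loop
      vertex 5.86 19.86 0.00
      vertex 14.94 19.91 0.00
      vertex 20.64 12.85 0.00
    endloop
  endfacet
  facet normal 0.0000 0.0000 -1.0000
    outer loop
      vertex 0.25 12.72 0.00
      vertex 5.86 19.86 0.00
      vertex 20.64 12.85 0.00
    endloop
  endfacet
  facet normal 0.0000 0.0000 -1.0000
    outer loop
      vertex 2.32 3.89 0.00
      vertex 0.25 12.72 0.00
      vertex 20.64 12.85 0.00
    endloop
  endfacet
  facet normal 0.0000 0.0000 -1.0000
    outer loop
      vertex 10.53 0.00 0.00
      vertex 2.32 3.89 0.00
      vertex 20.64 12.85 0.00
    endloop
  endfacet
  facet normal 0.0000 0.0000 -1.0000
    outer loop
      vertex 18.68 3.99 0.00
      vertex 10.53 0.00 0.00
      vertex 20.64 12.85 0.00
    endloop
  endfacet
  facet normal 0.0000 0.0000 1.0000
    outer loop
      vertex 20.64 12.85 19.56
      vertex 14.94 19.91 19.56
      vertex 5.86 19.86 19.56
    endloop
  endfacet
  facet normal 0.0000 0.0000 1.0000
    outer loop
      vertex 20.64 12.85 19.56
      vertex 5.86 19.86 19.56
      vertex 0.25 12.72 19.56
    endloop
  endfacet
  facet normal 0.0000 0.0000 1.0000
    outer loop
      vertex 20.64 12.85 19.56
      vertex 0.25 12.72 19.56
      vertex 2.32 3.89 19.56
    endloop
  endfacet
  facet normal 0.0000 0.0000 1.0000
    outer loop
      vertex 20.64 12.85 19.56
      vertex 2.32 3.89 19.56
      vertex 10.53 0.00 19.56
    endloop
  endfacet
  facet normal 0.0000 0.0000 1.0000
    outer loop
      vertex 20.64 12.85 19.56
      vertex 10.53 0.00 19.56
      vertex 18.68 3.99 19.56
    endloop
  endfacet
  facet normal 0.7781 0.6282 0.0000
    outer loop
      vertex 20.64 12.85 0.00
      vertex 14.94 19.91 0.00
      vertex 14.94 19.91 19.56
    endloop
  endfacet
  facet normal 0.7781 0.6282 0.0000
    outer loop
      vertex 20.64 12.85 0.00
      vertex 14.94 19.91 19.56
      vertex 20.64 12.85 19.56
    endloop
  endfacet
  facet normal -0.0055 1.0000 0.0000
    outer loop
      vertex 14.94 19.91 0.00
      vertex 5.86 19.86 0.00
      vertex 5.86 19.86 19.56
    endloop
  endfacet
  facet normal -0.0055 1.0000 0.0000
    outer loop
      vertex 14.94 19.91 0.00
      vertex 5.86 19.86 19.56
      vertex 14.94 19.91 19.56
    endloop
  endfacet
  facet normal -0.7863 0.6178 0.0000
    outer loop
      vertex 5.86 19.86 0.00
      vertex 0.25 12.72 0.00
      vertex 0.25 12.72 19.56
    endloop
  endfacet
  facet normal -0.7863 0.6178 0.0000
    outer loop
      vertex 5.86 19.86 0.00
      vertex 0.25 12.72 19.56
      vertex 5.86 19.86 19.56
    endloop
  endfacet
  facet normal -0.9736 -0.2282 0.0000
    outer loop
      vertex 0.25 12.72 0.00
      vertex 2.32 3.89 0.00
      vertex 2.32 3.89 19.56
    endloop
  endfacet
  facet normal -0.9736 -0.2282 0.0000
    outer loop
      vertex 0.25 12.72 0.00
      vertex 2.32 3.89 19.56
      vertex 0.25 12.72 19.56
    endloop
  endfacet
  facet normal -0.4282 -0.9037 0.0000
    outer loop
      vertex 2.32 3.89 0.00
      vertex 10.53 0.00 0.00
      vertex 10.53 0.00 19.56
    endloop
  endfacet
  facet normal -0.4282 -0.9037 0.0000
    outer loop
      vertex 2.32 3.89 0.00
      vertex 10.53 0.00 19.56
      vertex 2.32 3.89 19.56
    endloop
  endfacet
  facet normal 0.4397 -0.8981 0.0000
    outer loop
      vertex 10.53 0.00 0.00
      vertex 18.68 3.99 0.00
      vertex 18.68 3.99 19.56
    endloop
  endfacet
  facet normal 0.4397 -0.8981 0.0000
    outer loop
      vertex 10.53 0.00 0.00
      vertex 18.68 3.99 19.56
      vertex 10.53 0.00 19.56
    endloop
  endfacet
  facet normal 0.9764 -0.2160 0.0000
    outer loop
      vertex 18.68 3.99 0.00
      vertex 20.64 12.85 0.00
      vertex 20.64 12.85 19.56
    endloop
  endfacet
  facet normal 0.9764 -0.2160 0.0000
    outer loop
      vertex 18.68 3.99 0.00
      vertex 20.64 12.85 19.56
      vertex 18.68 3.99 19.56
    endloop
  endfacet
endsolid part

The G0 Z moves step by Δz≈6.52 mm. Every layer's G1 loop is the same polygon, so the solid is a straight extrusion of it from z=0 to z≈19.6. Closing with flat bottom and top caps and triangulating gives 24 facets — a regular 7-sided prism (a cylinder approximated with 7 flat sides), circumscribed radius ≈ 10.5 mm, height ≈ 19.6 mm.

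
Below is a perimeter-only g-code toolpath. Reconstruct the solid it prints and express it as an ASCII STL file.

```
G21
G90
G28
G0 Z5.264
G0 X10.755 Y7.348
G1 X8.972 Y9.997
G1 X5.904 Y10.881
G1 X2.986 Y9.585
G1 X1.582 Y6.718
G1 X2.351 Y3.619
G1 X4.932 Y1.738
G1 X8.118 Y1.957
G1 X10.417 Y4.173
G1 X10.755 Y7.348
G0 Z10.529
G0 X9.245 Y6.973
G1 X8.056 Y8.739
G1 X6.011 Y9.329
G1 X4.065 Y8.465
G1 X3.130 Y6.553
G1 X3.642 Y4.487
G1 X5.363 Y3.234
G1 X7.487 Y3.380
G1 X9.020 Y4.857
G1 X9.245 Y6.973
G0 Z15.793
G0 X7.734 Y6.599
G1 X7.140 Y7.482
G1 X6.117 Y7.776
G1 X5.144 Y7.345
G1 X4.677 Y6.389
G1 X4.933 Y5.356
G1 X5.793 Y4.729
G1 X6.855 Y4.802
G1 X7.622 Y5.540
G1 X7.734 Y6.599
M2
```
solid part
  facet normal 0.0000 0.0000 -1.0000
    outer loop
      vertex 5.797 12.433 0.000
      vertex 9.888 11.255 0.000
      vertex 12.265 7.723 0.000
    endloop
  endfacet
  facet normal 0.0000 0.0000 -1.0000
    outer loop
      vertex 1.906 10.706 0.000
      vertex 5.797 12.433 0.000
      vertex 12.265 7.723 0.000
    endloop
  endfacet
  facet normal 0.0000 0.0000 -1.0000
    outer loop
      vertex 0.035 6.882 0.000
      vertex 1.906 10.706 0.000
      vertex 12.265 7.723 0.000
    endloop
  endfacet
  facet normal 0.0000 0.0000 -1.0000
    outer loop
      vertex 1.060 2.750 0.000
      vertex 0.035 6.882 0.000
      vertex 12.265 7.723 0.000
    endloop
  endfacet
  facet normal 0.0000 0.0000 -1.0000
    outer loop
      vertex 4.501 0.243 0.000
      vertex 1.060 2.750 0.000
      vertex 12.265 7.723 0.000
    endloop
  endfacet
  facet normal 0.0000 0.0000 -1.0000
    outer loop
      vertex 8.749 0.535 0.000
      vertex 4.501 0.243 0.000
      vertex 12.265 7.723 0.000
    endloop
  endfacet
  facet normal 0.0000 0.0000 -1.0000
    outer loop
      vertex 11.815 3.489 0.000
      vertex 8.749 0.535 0.000
      vertex 12.265 7.723 0.000
    endloop
  endfacet
  facet normal 0.7994 0.5380 0.2676
    outer loop
      vertex 12.265 7.723 0.000
      vertex 9.888 11.255 0.000
      vertex 6.224 6.224 21.058
    endloop
  endfacet
  facet normal 0.2666 0.9259 0.2676
    outer loop
      vertex 9.888 11.255 0.000
      vertex 5.797 12.433 0.000
      vertex 6.224 6.224 21.058
    endloop
  endfacet
  facet normal -0.3909 0.8807 0.2676
    outer loop
      vertex 5.797 12.433 0.000
      vertex 1.906 10.706 0.000
      vertex 6.224 6.224 21.058
    endloop
  endfacet
  facet normal -0.8655 0.4235 0.2676
    outer loop
      vertex 1.906 10.706 0.000
      vertex 0.035 6.882 0.000
      vertex 6.224 6.224 21.058
    endloop
  endfacet
  facet normal -0.9352 -0.2320 0.2676
    outer loop
      vertex 0.035 6.882 0.000
      vertex 1.060 2.750 0.000
      vertex 6.224 6.224 21.058
    endloop
  endfacet
  facet normal -0.5674 -0.7788 0.2676
    outer loop
      vertex 1.060 2.750 0.000
      vertex 4.501 0.243 0.000
      vertex 6.224 6.224 21.058
    endloop
  endfacet
  facet normal 0.0661 -0.9613 0.2676
    outer loop
      vertex 4.501 0.243 0.000
      vertex 8.749 0.535 0.000
      vertex 6.224 6.224 21.058
    endloop
  endfacet
  facet normal 0.6685 -0.6939 0.2676
    outer loop
      vertex 8.749 0.535 0.000
      vertex 11.815 3.489 0.000
      vertex 6.224 6.224 21.058
    endloop
  endfacet
  facet normal 0.9581 -0.1018 0.2676
    outer loop
      vertex 11.815 3.489 0.000
      vertex 12.265 7.723 0.000
      vertex 6.224 6.224 21.058
    endloop
  endfacet
endsolid part

The G0 Z moves step by Δz≈5.264 mm. The G1 loops shrink linearly with z, so the solid tapers from its base footprint up to z≈21.1. Closing with a flat bottom cap and the tapered top and triangulating gives 16 facets — a regular 9-sided pyramid, base circumscribed radius ≈ 6.22 mm, apex at z ≈ 21.1 mm.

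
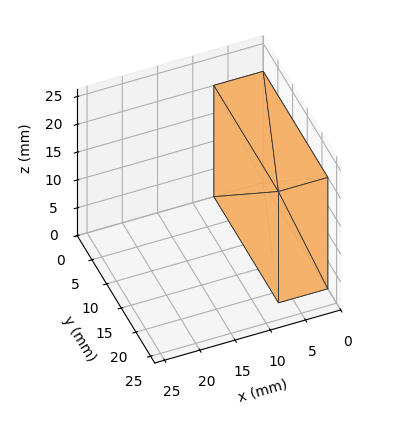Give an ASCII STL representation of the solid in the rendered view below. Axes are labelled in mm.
Reading the render: the shape is a rectangular box, roughly 7 × 22 mm footprint and 20 mm tall (dimensions read to the nearest mm from the axis ticks). For the STL, each face is triangulated and given an outward normal.

solid part
  facet normal 0.0000 0.0000 -1.0000
    outer loop
      vertex 7.0 22.0 0.0
      vertex 7.0 0.0 0.0
      vertex 0.0 0.0 0.0
    endloop
  endfacet
  facet normal 0.0000 0.0000 -1.0000
    outer loop
      vertex 0.0 22.0 0.0
      vertex 7.0 22.0 0.0
      vertex 0.0 0.0 0.0
    endloop
  endfacet
  facet normal 0.0000 0.0000 1.0000
    outer loop
      vertex 0.0 0.0 20.0
      vertex 7.0 0.0 20.0
      vertex 7.0 22.0 20.0
    endloop
  endfacet
  facet normal 0.0000 0.0000 1.0000
    outer loop
      vertex 0.0 0.0 20.0
      vertex 7.0 22.0 20.0
      vertex 0.0 22.0 20.0
    endloop
  endfacet
  facet normal 0.0000 -1.0000 0.0000
    outer loop
      vertex 0.0 0.0 0.0
      vertex 7.0 0.0 0.0
      vertex 7.0 0.0 20.0
    endloop
  endfacet
  facet normal 0.0000 -1.0000 0.0000
    outer loop
      vertex 0.0 0.0 0.0
      vertex 7.0 0.0 20.0
      vertex 0.0 0.0 20.0
    endloop
  endfacet
  facet normal 0.0000 1.0000 0.0000
    outer loop
      vertex 7.0 22.0 20.0
      vertex 7.0 22.0 0.0
      vertex 0.0 22.0 0.0
    endloop
  endfacet
  facet normal 0.0000 1.0000 0.0000
    outer loop
      vertex 0.0 22.0 20.0
      vertex 7.0 22.0 20.0
      vertex 0.0 22.0 0.0
    endloop
  endfacet
  facet normal -1.0000 0.0000 0.0000
    outer loop
      vertex 0.0 22.0 20.0
      vertex 0.0 22.0 0.0
      vertex 0.0 0.0 0.0
    endloop
  endfacet
  facet normal -1.0000 0.0000 0.0000
    outer loop
      vertex 0.0 0.0 20.0
      vertex 0.0 22.0 20.0
      vertex 0.0 0.0 0.0
    endloop
  endfacet
  facet normal 1.0000 0.0000 0.0000
    outer loop
      vertex 7.0 0.0 0.0
      vertex 7.0 22.0 0.0
      vertex 7.0 22.0 20.0
    endloop
  endfacet
  facet normal 1.0000 0.0000 0.0000
    outer loop
      vertex 7.0 0.0 0.0
      vertex 7.0 22.0 20.0
      vertex 7.0 0.0 20.0
    endloop
  endfacet
endsolid part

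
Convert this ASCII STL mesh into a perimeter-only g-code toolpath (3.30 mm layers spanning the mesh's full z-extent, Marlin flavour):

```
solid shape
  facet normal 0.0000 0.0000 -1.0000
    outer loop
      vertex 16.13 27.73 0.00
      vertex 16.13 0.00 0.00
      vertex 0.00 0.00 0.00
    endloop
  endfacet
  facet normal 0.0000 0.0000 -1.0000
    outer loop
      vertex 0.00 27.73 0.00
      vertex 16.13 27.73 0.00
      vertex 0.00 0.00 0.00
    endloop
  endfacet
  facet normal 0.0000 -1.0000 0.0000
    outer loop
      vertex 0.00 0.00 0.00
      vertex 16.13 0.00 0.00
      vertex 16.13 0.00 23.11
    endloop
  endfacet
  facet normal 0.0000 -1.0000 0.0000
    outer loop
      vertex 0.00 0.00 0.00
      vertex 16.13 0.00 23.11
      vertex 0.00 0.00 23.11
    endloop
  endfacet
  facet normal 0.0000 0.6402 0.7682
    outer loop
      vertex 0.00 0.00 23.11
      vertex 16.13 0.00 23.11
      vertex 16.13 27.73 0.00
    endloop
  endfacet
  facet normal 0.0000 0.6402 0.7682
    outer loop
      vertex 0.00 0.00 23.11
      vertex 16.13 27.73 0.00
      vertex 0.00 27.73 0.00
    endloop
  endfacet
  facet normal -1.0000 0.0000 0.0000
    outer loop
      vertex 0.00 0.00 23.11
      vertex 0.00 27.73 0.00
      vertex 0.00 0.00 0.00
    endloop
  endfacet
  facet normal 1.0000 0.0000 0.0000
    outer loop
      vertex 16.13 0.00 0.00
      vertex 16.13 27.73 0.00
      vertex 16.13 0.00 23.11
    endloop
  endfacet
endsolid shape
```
; perimeter-only toolpath
G21 ; units = mm
G90 ; absolute positioning
G28 ; home
; layer 1
G0 Z3.30
G0 X0.00 Y0.00
G1 X16.13 Y0.00
G1 X16.13 Y23.77
G1 X0.00 Y23.77
G1 X0.00 Y0.00
; layer 2
G0 Z6.60
G0 X0.00 Y0.00
G1 X16.13 Y0.00
G1 X16.13 Y19.81
G1 X0.00 Y19.81
G1 X0.00 Y0.00
; layer 3
G0 Z9.90
G0 X0.00 Y0.00
G1 X16.13 Y0.00
G1 X16.13 Y15.85
G1 X0.00 Y15.85
G1 X0.00 Y0.00
; layer 4
G0 Z13.21
G0 X0.00 Y0.00
G1 X16.13 Y0.00
G1 X16.13 Y11.88
G1 X0.00 Y11.88
G1 X0.00 Y0.00
; layer 5
G0 Z16.51
G0 X0.00 Y0.00
G1 X16.13 Y0.00
G1 X16.13 Y7.92
G1 X0.00 Y7.92
G1 X0.00 Y0.00
; layer 6
G0 Z19.81
G0 X0.00 Y0.00
G1 X16.13 Y0.00
G1 X16.13 Y3.96
G1 X0.00 Y3.96
G1 X0.00 Y0.00
M2 ; end

The solid is a wedge (ramp): 16.1 × 27.7 mm base, rising to 23.1 mm along the y=0 edge and sloping linearly to z=0 at y=27.7. Slicing at Δz = 3.30 mm — 7 equal slices spanning the solid's height, so layer i sits at z = i·h/7 — gives 6 non-empty perimeters. Each is a 4-segment closed polygon; G0 lifts to the layer z and rapids to the start vertex, then G1 traces the edges. The cross-section shrinks linearly with z (the slice at the apex is degenerate and omitted).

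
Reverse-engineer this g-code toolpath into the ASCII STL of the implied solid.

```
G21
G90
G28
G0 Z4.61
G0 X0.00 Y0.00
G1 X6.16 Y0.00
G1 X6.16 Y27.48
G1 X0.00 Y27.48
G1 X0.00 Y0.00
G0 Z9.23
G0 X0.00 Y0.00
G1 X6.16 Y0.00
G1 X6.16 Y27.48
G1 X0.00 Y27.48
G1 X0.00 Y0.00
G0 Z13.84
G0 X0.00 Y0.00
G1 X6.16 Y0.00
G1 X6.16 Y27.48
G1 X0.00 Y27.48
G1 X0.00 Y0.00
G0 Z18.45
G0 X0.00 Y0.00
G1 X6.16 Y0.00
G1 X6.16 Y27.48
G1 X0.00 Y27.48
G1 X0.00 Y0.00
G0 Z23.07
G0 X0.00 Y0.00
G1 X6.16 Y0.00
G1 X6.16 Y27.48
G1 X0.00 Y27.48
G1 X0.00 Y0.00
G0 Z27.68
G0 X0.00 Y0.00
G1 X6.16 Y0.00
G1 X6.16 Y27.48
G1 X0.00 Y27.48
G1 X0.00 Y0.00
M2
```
solid part
  facet normal 0.0000 0.0000 -1.0000
    outer loop
      vertex 6.16 27.48 0.00
      vertex 6.16 0.00 0.00
      vertex 0.00 0.00 0.00
    endloop
  endfacet
  facet normal 0.0000 0.0000 -1.0000
    outer loop
      vertex 0.00 27.48 0.00
      vertex 6.16 27.48 0.00
      vertex 0.00 0.00 0.00
    endloop
  endfacet
  facet normal 0.0000 0.0000 1.0000
    outer loop
      vertex 0.00 0.00 27.68
      vertex 6.16 0.00 27.68
      vertex 6.16 27.48 27.68
    endloop
  endfacet
  facet normal 0.0000 0.0000 1.0000
    outer loop
      vertex 0.00 0.00 27.68
      vertex 6.16 27.48 27.68
      vertex 0.00 27.48 27.68
    endloop
  endfacet
  facet normal 0.0000 -1.0000 0.0000
    outer loop
      vertex 0.00 0.00 0.00
      vertex 6.16 0.00 0.00
      vertex 6.16 0.00 27.68
    endloop
  endfacet
  facet normal 0.0000 -1.0000 0.0000
    outer loop
      vertex 0.00 0.00 0.00
      vertex 6.16 0.00 27.68
      vertex 0.00 0.00 27.68
    endloop
  endfacet
  facet normal 0.0000 1.0000 0.0000
    outer loop
      vertex 6.16 27.48 27.68
      vertex 6.16 27.48 0.00
      vertex 0.00 27.48 0.00
    endloop
  endfacet
  facet normal 0.0000 1.0000 0.0000
    outer loop
      vertex 0.00 27.48 27.68
      vertex 6.16 27.48 27.68
      vertex 0.00 27.48 0.00
    endloop
  endfacet
  facet normal -1.0000 0.0000 0.0000
    outer loop
      vertex 0.00 27.48 27.68
      vertex 0.00 27.48 0.00
      vertex 0.00 0.00 0.00
    endloop
  endfacet
  facet normal -1.0000 0.0000 0.0000
    outer loop
      vertex 0.00 0.00 27.68
      vertex 0.00 27.48 27.68
      vertex 0.00 0.00 0.00
    endloop
  endfacet
  facet normal 1.0000 0.0000 0.0000
    outer loop
      vertex 6.16 0.00 0.00
      vertex 6.16 27.48 0.00
      vertex 6.16 27.48 27.68
    endloop
  endfacet
  facet normal 1.0000 0.0000 0.0000
    outer loop
      vertex 6.16 0.00 0.00
      vertex 6.16 27.48 27.68
      vertex 6.16 0.00 27.68
    endloop
  endfacet
endsolid part

The G0 Z moves step by Δz≈4.61 mm. Every layer's G1 loop is the same polygon, so the solid is a straight extrusion of it from z=0 to z≈27.7. Closing with flat bottom and top caps and triangulating gives 12 facets — a rectangular box, roughly 6.16 × 27.5 mm footprint and 27.7 mm tall.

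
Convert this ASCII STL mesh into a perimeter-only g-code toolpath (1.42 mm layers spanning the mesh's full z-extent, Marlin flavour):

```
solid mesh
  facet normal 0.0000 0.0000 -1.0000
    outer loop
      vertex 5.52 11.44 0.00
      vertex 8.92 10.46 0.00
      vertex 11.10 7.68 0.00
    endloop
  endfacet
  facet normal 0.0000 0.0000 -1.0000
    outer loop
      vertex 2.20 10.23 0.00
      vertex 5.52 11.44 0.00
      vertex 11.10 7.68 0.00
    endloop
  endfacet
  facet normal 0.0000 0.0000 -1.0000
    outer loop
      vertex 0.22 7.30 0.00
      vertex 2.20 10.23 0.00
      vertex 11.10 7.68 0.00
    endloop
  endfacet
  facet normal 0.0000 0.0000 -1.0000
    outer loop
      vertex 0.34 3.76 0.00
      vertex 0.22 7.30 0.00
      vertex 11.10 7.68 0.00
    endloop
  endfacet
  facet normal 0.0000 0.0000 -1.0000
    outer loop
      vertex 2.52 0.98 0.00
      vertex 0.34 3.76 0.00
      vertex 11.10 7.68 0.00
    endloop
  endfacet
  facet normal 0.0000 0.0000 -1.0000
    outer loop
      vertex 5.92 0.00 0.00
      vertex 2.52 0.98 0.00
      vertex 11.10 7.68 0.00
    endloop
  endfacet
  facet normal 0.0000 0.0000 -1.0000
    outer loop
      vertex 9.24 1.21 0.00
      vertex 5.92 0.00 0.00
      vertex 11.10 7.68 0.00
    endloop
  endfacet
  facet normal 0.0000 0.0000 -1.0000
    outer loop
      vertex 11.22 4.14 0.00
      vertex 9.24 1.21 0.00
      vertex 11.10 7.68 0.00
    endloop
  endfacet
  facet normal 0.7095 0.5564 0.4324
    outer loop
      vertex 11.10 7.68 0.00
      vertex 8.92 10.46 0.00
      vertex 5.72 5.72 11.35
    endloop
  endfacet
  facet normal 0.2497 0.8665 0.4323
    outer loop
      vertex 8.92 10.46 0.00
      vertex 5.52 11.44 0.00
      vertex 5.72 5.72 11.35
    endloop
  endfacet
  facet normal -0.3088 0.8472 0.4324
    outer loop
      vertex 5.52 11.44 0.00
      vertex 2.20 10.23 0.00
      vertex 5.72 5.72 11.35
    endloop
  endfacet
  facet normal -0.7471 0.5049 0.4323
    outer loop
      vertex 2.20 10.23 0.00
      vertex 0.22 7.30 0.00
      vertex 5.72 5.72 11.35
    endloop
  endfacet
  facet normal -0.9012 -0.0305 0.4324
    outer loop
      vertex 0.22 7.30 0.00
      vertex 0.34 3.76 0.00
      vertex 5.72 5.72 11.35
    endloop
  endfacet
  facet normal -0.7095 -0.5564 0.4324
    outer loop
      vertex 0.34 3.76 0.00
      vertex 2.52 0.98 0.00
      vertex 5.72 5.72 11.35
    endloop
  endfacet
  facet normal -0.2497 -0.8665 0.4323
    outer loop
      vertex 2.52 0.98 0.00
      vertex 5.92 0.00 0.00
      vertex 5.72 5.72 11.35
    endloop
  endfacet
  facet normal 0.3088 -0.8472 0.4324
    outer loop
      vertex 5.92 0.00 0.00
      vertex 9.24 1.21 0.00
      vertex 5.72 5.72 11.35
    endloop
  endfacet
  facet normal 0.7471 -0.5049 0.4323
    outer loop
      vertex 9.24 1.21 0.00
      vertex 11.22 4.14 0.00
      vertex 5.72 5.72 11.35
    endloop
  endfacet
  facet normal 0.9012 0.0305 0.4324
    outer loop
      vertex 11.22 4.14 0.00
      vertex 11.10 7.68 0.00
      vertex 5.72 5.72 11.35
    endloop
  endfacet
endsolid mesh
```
; perimeter-only toolpath
G21 ; units = mm
G90 ; absolute positioning
G28 ; home
; layer 1
G0 Z1.42
G0 X10.43 Y7.43
G1 X8.52 Y9.87
G1 X5.54 Y10.72
G1 X2.64 Y9.67
G1 X0.91 Y7.10
G1 X1.01 Y4.00
G1 X2.92 Y1.57
G1 X5.89 Y0.71
G1 X8.80 Y1.77
G1 X10.53 Y4.34
G1 X10.43 Y7.43
; layer 2
G0 Z2.84
G0 X9.75 Y7.19
G1 X8.12 Y9.28
G1 X5.57 Y10.01
G1 X3.08 Y9.10
G1 X1.59 Y6.90
G1 X1.69 Y4.25
G1 X3.32 Y2.17
G1 X5.87 Y1.43
G1 X8.36 Y2.34
G1 X9.85 Y4.53
G1 X9.75 Y7.19
; layer 3
G0 Z4.26
G0 X9.08 Y6.95
G1 X7.72 Y8.68
G1 X5.59 Y9.29
G1 X3.52 Y8.54
G1 X2.28 Y6.71
G1 X2.36 Y4.49
G1 X3.72 Y2.76
G1 X5.85 Y2.15
G1 X7.92 Y2.90
G1 X9.16 Y4.73
G1 X9.08 Y6.95
; layer 4
G0 Z5.67
G0 X8.41 Y6.70
G1 X7.32 Y8.09
G1 X5.62 Y8.58
G1 X3.96 Y7.97
G1 X2.97 Y6.51
G1 X3.03 Y4.74
G1 X4.12 Y3.35
G1 X5.82 Y2.86
G1 X7.48 Y3.46
G1 X8.47 Y4.93
G1 X8.41 Y6.70
; layer 5
G0 Z7.09
G0 X7.74 Y6.46
G1 X6.92 Y7.50
G1 X5.64 Y7.87
G1 X4.40 Y7.41
G1 X3.66 Y6.31
G1 X3.70 Y4.98
G1 X4.52 Y3.94
G1 X5.79 Y3.57
G1 X7.04 Y4.03
G1 X7.78 Y5.13
G1 X7.74 Y6.46
; layer 6
G0 Z8.51
G0 X7.06 Y6.21
G1 X6.52 Y6.91
G1 X5.67 Y7.15
G1 X4.84 Y6.85
G1 X4.34 Y6.12
G1 X4.38 Y5.23
G1 X4.92 Y4.54
G1 X5.77 Y4.29
G1 X6.60 Y4.59
G1 X7.10 Y5.33
G1 X7.06 Y6.21
; layer 7
G0 Z9.93
G0 X6.39 Y5.96
G1 X6.12 Y6.31
G1 X5.70 Y6.43
G1 X5.28 Y6.28
G1 X5.03 Y5.92
G1 X5.05 Y5.48
G1 X5.32 Y5.13
G1 X5.75 Y5.01
G1 X6.16 Y5.16
G1 X6.41 Y5.52
G1 X6.39 Y5.96
M2 ; end

The solid is a regular 10-sided pyramid, base circumscribed radius ≈ 5.72 mm, apex at z ≈ 11.3 mm. Slicing at Δz = 1.42 mm — 8 equal slices spanning the solid's height, so layer i sits at z = i·h/8 — gives 7 non-empty perimeters. Each is a 10-segment closed polygon; G0 lifts to the layer z and rapids to the start vertex, then G1 traces the edges. The cross-section shrinks linearly with z (the slice at the apex is degenerate and omitted).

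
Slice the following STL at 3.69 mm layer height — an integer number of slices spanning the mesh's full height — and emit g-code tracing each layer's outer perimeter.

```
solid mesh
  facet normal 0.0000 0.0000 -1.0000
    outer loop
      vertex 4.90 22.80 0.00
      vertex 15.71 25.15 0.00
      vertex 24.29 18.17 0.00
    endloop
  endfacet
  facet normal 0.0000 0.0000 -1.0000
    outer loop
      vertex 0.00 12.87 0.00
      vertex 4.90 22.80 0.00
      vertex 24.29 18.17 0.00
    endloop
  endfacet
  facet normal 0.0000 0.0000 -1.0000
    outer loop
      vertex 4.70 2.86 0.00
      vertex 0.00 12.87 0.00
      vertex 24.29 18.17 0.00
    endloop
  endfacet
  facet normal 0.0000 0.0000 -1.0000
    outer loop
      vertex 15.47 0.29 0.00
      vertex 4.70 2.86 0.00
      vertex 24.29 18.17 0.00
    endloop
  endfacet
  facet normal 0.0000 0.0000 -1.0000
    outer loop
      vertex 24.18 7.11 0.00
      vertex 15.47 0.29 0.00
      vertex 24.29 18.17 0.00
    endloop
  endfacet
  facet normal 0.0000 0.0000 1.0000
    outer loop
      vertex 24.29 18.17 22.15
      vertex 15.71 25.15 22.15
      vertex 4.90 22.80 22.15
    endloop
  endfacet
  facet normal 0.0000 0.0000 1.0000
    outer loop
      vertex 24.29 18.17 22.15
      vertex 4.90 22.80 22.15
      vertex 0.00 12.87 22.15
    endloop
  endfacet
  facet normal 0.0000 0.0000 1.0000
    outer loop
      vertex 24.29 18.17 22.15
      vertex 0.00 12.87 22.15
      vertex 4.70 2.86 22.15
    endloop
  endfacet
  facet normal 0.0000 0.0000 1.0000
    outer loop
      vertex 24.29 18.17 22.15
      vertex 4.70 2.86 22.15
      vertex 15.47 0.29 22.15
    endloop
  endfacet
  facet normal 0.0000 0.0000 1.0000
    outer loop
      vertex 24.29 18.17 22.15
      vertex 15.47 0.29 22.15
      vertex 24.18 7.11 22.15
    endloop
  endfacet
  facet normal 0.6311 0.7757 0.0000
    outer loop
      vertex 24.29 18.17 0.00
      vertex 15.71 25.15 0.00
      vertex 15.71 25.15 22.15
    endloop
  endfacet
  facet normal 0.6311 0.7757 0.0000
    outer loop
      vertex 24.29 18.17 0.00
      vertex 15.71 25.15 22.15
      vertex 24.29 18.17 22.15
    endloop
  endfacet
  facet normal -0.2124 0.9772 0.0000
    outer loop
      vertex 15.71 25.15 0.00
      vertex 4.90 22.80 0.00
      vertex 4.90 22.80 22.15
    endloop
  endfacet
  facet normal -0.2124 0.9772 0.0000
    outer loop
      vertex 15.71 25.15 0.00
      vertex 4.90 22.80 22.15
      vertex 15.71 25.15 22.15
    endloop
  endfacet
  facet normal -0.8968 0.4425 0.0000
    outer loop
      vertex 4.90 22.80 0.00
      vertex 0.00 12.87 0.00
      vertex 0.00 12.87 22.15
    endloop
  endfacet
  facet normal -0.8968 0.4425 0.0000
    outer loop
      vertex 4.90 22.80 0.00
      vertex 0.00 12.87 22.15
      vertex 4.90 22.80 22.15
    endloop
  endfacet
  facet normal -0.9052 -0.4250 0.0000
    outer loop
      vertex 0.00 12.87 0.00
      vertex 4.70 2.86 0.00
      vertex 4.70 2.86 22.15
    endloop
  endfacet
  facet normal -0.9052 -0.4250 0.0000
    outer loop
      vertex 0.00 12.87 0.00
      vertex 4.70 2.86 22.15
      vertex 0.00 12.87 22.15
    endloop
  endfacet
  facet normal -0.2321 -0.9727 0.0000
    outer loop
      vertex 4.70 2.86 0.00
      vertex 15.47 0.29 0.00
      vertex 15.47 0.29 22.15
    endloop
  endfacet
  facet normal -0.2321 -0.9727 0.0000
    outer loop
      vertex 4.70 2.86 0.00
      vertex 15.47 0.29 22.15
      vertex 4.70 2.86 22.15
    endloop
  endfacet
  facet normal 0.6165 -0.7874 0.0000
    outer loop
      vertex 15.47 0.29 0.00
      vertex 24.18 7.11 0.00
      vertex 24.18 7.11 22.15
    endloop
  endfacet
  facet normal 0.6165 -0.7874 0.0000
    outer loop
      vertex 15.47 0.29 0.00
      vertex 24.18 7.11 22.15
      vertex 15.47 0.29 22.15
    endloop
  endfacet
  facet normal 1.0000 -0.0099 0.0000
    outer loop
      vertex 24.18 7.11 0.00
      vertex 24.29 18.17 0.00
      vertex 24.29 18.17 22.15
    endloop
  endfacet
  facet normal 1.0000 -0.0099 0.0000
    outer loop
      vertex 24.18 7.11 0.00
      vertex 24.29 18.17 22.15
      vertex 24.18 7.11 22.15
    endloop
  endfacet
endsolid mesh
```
; perimeter-only toolpath
G21 ; units = mm
G90 ; absolute positioning
G28 ; home
; layer 1
G0 Z3.69
G0 X24.29 Y18.17
G1 X15.71 Y25.15
G1 X4.90 Y22.80
G1 X0.00 Y12.87
G1 X4.70 Y2.86
G1 X15.47 Y0.29
G1 X24.18 Y7.11
G1 X24.29 Y18.17
; layer 2
G0 Z7.38
G0 X24.29 Y18.17
G1 X15.71 Y25.15
G1 X4.90 Y22.80
G1 X0.00 Y12.87
G1 X4.70 Y2.86
G1 X15.47 Y0.29
G1 X24.18 Y7.11
G1 X24.29 Y18.17
; layer 3
G0 Z11.07
G0 X24.29 Y18.17
G1 X15.71 Y25.15
G1 X4.90 Y22.80
G1 X0.00 Y12.87
G1 X4.70 Y2.86
G1 X15.47 Y0.29
G1 X24.18 Y7.11
G1 X24.29 Y18.17
; layer 4
G0 Z14.77
G0 X24.29 Y18.17
G1 X15.71 Y25.15
G1 X4.90 Y22.80
G1 X0.00 Y12.87
G1 X4.70 Y2.86
G1 X15.47 Y0.29
G1 X24.18 Y7.11
G1 X24.29 Y18.17
; layer 5
G0 Z18.46
G0 X24.29 Y18.17
G1 X15.71 Y25.15
G1 X4.90 Y22.80
G1 X0.00 Y12.87
G1 X4.70 Y2.86
G1 X15.47 Y0.29
G1 X24.18 Y7.11
G1 X24.29 Y18.17
; layer 6
G0 Z22.15
G0 X24.29 Y18.17
G1 X15.71 Y25.15
G1 X4.90 Y22.80
G1 X0.00 Y12.87
G1 X4.70 Y2.86
G1 X15.47 Y0.29
G1 X24.18 Y7.11
G1 X24.29 Y18.17
M2 ; end

The solid is a regular 7-sided prism (a cylinder approximated with 7 flat sides), circumscribed radius ≈ 12.8 mm, height ≈ 22.1 mm. Slicing at Δz = 3.69 mm — 6 equal slices spanning the solid's height, so layer i sits at z = i·h/6 — gives 6 non-empty perimeters. Each is a 7-segment closed polygon; G0 lifts to the layer z and rapids to the start vertex, then G1 traces the edges.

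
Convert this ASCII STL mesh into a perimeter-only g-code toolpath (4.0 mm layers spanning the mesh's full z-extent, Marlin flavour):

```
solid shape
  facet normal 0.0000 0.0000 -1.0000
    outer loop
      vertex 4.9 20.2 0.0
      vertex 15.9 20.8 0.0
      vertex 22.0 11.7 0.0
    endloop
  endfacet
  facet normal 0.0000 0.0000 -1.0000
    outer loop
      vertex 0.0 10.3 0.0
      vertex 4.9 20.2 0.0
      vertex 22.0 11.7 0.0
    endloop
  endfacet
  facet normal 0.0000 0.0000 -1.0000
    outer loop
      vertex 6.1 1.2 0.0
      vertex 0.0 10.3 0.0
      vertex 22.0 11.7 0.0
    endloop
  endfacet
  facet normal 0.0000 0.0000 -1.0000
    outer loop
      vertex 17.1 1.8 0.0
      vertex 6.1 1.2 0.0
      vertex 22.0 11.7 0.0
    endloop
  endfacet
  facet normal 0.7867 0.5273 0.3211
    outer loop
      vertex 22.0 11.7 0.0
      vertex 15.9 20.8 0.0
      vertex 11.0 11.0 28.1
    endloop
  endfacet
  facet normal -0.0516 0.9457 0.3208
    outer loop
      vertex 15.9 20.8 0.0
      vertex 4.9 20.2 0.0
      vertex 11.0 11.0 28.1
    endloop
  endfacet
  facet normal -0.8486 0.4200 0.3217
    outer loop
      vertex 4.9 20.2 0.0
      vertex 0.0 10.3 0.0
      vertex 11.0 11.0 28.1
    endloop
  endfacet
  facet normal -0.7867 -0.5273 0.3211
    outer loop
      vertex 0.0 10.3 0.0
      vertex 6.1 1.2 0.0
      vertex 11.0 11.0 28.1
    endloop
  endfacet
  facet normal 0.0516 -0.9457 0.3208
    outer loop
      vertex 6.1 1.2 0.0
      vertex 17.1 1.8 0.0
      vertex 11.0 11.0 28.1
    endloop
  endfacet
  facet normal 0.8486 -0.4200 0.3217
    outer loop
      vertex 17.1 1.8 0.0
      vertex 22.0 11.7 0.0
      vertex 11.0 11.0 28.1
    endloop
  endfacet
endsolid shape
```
; perimeter-only toolpath
G21 ; units = mm
G90 ; absolute positioning
G28 ; home
; layer 1
G0 Z4.0
G0 X20.4 Y11.6
G1 X15.2 Y19.4
G1 X5.8 Y18.9
G1 X1.6 Y10.4
G1 X6.8 Y2.6
G1 X16.2 Y3.1
G1 X20.4 Y11.6
; layer 2
G0 Z8.0
G0 X18.9 Y11.5
G1 X14.5 Y18.0
G1 X6.6 Y17.6
G1 X3.1 Y10.5
G1 X7.5 Y4.0
G1 X15.4 Y4.4
G1 X18.9 Y11.5
; layer 3
G0 Z12.0
G0 X17.3 Y11.4
G1 X13.8 Y16.6
G1 X7.5 Y16.3
G1 X4.7 Y10.6
G1 X8.2 Y5.4
G1 X14.5 Y5.7
G1 X17.3 Y11.4
; layer 4
G0 Z16.1
G0 X15.7 Y11.3
G1 X13.1 Y15.2
G1 X8.4 Y14.9
G1 X6.3 Y10.7
G1 X8.9 Y6.8
G1 X13.6 Y7.1
G1 X15.7 Y11.3
; layer 5
G0 Z20.1
G0 X14.1 Y11.2
G1 X12.4 Y13.8
G1 X9.3 Y13.6
G1 X7.9 Y10.8
G1 X9.6 Y8.2
G1 X12.7 Y8.4
G1 X14.1 Y11.2
; layer 6
G0 Z24.1
G0 X12.6 Y11.1
G1 X11.7 Y12.4
G1 X10.1 Y12.3
G1 X9.4 Y10.9
G1 X10.3 Y9.6
G1 X11.9 Y9.7
G1 X12.6 Y11.1
M2 ; end

The solid is a regular 6-sided pyramid, base circumscribed radius ≈ 11 mm, apex at z ≈ 28.1 mm. Slicing at Δz = 4.0 mm — 7 equal slices spanning the solid's height, so layer i sits at z = i·h/7 — gives 6 non-empty perimeters. Each is a 6-segment closed polygon; G0 lifts to the layer z and rapids to the start vertex, then G1 traces the edges. The cross-section shrinks linearly with z (the slice at the apex is degenerate and omitted).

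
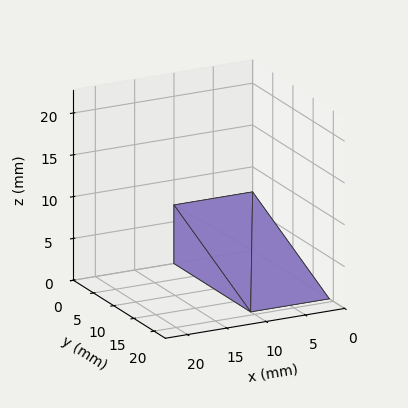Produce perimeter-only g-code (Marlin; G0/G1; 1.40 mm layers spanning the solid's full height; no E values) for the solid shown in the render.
Reading the render: the shape is a wedge (ramp): 10 × 19 mm base, rising to 7 mm along the y=0 edge and sloping linearly to z=0 at y=19 (dimensions read to the nearest mm from the axis ticks). For the g-code, the solid's height is divided into equal slices at the stated Δz and each level perimeter traced with G1 moves after a G0 lift.

; perimeter-only toolpath
G21 ; units = mm
G90 ; absolute positioning
G28 ; home
; layer 1
G0 Z1.40
G0 X0.00 Y0.00
G1 X10.00 Y0.00
G1 X10.00 Y15.20
G1 X0.00 Y15.20
G1 X0.00 Y0.00
; layer 2
G0 Z2.80
G0 X0.00 Y0.00
G1 X10.00 Y0.00
G1 X10.00 Y11.40
G1 X0.00 Y11.40
G1 X0.00 Y0.00
; layer 3
G0 Z4.20
G0 X0.00 Y0.00
G1 X10.00 Y0.00
G1 X10.00 Y7.60
G1 X0.00 Y7.60
G1 X0.00 Y0.00
; layer 4
G0 Z5.60
G0 X0.00 Y0.00
G1 X10.00 Y0.00
G1 X10.00 Y3.80
G1 X0.00 Y3.80
G1 X0.00 Y0.00
M2 ; end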